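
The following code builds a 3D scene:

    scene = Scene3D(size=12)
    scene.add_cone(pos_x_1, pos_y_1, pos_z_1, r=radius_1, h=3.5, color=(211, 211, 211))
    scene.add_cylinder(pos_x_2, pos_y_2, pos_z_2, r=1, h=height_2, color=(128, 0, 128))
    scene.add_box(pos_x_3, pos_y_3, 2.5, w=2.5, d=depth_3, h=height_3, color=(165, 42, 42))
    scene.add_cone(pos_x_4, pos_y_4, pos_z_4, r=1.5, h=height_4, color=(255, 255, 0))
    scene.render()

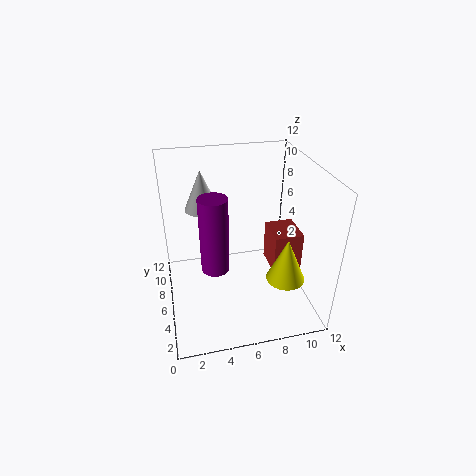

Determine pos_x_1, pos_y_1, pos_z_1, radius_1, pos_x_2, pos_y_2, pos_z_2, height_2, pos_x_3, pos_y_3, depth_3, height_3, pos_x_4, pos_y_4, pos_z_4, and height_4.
pos_x_1 = 3.5, pos_y_1 = 9, pos_z_1 = 7.5, radius_1 = 1.5, pos_x_2 = 3.5, pos_y_2 = 2.5, pos_z_2 = 6, height_2 = 5.5, pos_x_3 = 9, pos_y_3 = 5, depth_3 = 3, height_3 = 3.5, pos_x_4 = 9, pos_y_4 = 2.5, pos_z_4 = 4, height_4 = 3.5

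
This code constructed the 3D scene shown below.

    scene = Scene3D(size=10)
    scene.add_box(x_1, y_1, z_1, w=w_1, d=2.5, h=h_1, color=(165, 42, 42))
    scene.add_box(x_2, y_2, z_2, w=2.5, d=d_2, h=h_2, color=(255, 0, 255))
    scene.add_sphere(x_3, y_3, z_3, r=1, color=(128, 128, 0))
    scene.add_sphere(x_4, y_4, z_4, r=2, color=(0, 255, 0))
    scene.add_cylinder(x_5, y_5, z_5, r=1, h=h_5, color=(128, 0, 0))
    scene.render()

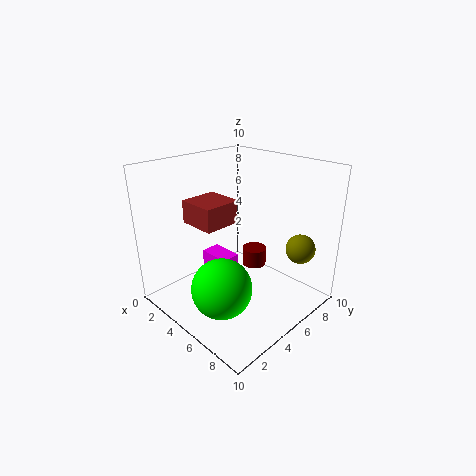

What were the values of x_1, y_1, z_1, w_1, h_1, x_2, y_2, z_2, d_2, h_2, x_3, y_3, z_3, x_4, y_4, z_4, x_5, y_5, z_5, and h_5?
x_1 = 3
y_1 = 2
z_1 = 6.5
w_1 = 2.5
h_1 = 1.5
x_2 = 1
y_2 = 5
z_2 = 1
d_2 = 1.5
h_2 = 1.5
x_3 = 8.5
y_3 = 7.5
z_3 = 4.5
x_4 = 6
y_4 = 2.5
z_4 = 2.5
x_5 = 3
y_5 = 9
z_5 = 0.5
h_5 = 1.5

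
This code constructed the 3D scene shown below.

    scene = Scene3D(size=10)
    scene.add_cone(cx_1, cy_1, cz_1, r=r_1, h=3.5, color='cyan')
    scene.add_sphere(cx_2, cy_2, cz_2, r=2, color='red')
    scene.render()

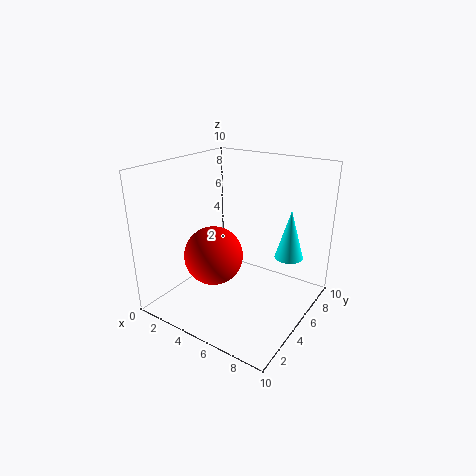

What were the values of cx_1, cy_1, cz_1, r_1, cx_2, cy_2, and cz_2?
cx_1 = 8; cy_1 = 7; cz_1 = 3.5; r_1 = 1; cx_2 = 4; cy_2 = 3.5; cz_2 = 4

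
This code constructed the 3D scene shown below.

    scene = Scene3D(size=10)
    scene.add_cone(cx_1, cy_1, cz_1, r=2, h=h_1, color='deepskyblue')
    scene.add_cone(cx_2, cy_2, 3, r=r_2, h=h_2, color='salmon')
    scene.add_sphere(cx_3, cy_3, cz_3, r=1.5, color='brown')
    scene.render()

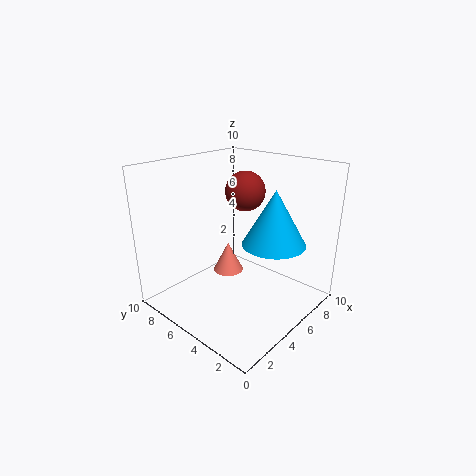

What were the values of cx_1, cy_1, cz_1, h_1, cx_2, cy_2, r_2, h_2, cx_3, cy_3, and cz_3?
cx_1 = 5, cy_1 = 2, cz_1 = 5.5, h_1 = 3.5, cx_2 = 4, cy_2 = 5, r_2 = 1, h_2 = 2, cx_3 = 7.5, cy_3 = 6.5, cz_3 = 7.5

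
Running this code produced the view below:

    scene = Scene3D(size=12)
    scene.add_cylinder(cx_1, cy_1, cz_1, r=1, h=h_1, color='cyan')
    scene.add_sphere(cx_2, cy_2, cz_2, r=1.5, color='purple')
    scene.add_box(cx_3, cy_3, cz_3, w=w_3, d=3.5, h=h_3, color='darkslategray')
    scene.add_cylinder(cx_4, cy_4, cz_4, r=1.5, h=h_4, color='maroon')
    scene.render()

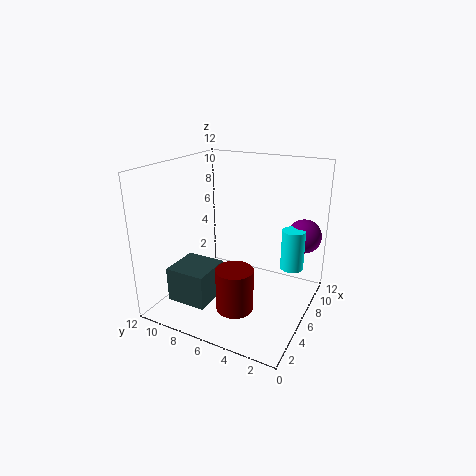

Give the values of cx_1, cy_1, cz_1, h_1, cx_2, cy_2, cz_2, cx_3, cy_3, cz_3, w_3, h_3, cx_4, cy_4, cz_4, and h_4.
cx_1 = 8.5
cy_1 = 2
cz_1 = 3
h_1 = 3.5
cx_2 = 10
cy_2 = 1.5
cz_2 = 5.5
cx_3 = 2.5
cy_3 = 7.5
cz_3 = 0.5
w_3 = 3.5
h_3 = 3
cx_4 = 3.5
cy_4 = 5
cz_4 = 1
h_4 = 3.5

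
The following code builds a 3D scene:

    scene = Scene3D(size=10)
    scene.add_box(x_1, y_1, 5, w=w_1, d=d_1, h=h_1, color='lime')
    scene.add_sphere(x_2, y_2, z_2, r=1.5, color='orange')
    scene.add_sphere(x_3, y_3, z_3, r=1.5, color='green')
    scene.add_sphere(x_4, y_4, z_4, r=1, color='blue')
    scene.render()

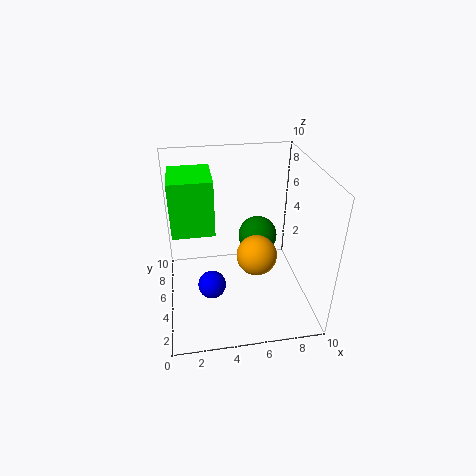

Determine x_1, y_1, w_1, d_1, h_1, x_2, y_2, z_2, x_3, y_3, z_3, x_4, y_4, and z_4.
x_1 = 0.5, y_1 = 5.5, w_1 = 3, d_1 = 3.5, h_1 = 4, x_2 = 6.5, y_2 = 5.5, z_2 = 3, x_3 = 7, y_3 = 7.5, z_3 = 3.5, x_4 = 3, y_4 = 4.5, z_4 = 1.5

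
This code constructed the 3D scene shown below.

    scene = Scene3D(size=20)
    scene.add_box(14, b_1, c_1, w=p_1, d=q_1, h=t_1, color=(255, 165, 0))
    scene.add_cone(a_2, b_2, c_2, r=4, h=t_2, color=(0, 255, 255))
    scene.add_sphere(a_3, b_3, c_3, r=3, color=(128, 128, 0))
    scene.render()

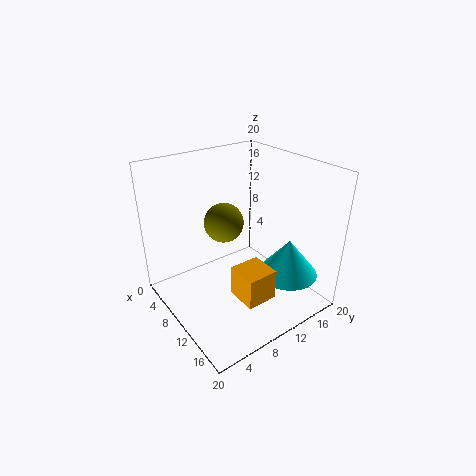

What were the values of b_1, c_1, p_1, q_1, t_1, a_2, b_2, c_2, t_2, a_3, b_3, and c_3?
b_1 = 6
c_1 = 5
p_1 = 4
q_1 = 4
t_1 = 4
a_2 = 16
b_2 = 14
c_2 = 6
t_2 = 5
a_3 = 5
b_3 = 11
c_3 = 10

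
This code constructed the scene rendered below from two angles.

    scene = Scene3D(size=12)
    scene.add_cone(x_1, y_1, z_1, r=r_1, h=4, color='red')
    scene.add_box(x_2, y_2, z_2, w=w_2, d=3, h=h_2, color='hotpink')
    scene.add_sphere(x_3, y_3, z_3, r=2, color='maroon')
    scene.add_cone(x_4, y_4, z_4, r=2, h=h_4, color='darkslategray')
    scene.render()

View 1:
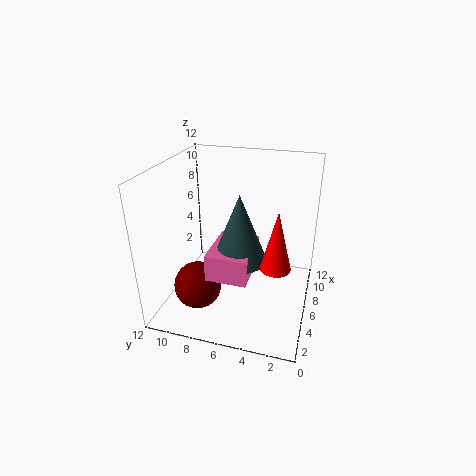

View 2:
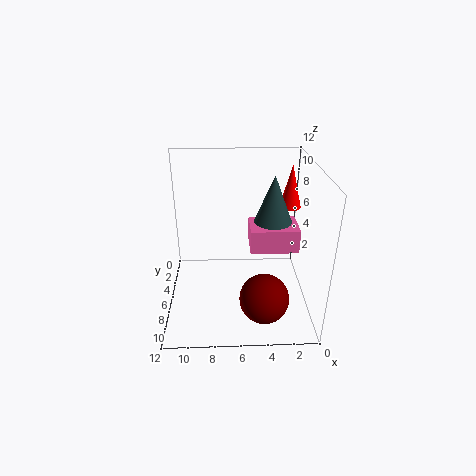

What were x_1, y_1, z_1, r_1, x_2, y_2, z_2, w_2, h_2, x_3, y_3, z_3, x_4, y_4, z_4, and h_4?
x_1 = 1, y_1 = 2, z_1 = 7, r_1 = 1, x_2 = 1, y_2 = 4, z_2 = 5, w_2 = 4, h_2 = 2, x_3 = 4, y_3 = 9, z_3 = 2, x_4 = 3, y_4 = 5, z_4 = 6, h_4 = 5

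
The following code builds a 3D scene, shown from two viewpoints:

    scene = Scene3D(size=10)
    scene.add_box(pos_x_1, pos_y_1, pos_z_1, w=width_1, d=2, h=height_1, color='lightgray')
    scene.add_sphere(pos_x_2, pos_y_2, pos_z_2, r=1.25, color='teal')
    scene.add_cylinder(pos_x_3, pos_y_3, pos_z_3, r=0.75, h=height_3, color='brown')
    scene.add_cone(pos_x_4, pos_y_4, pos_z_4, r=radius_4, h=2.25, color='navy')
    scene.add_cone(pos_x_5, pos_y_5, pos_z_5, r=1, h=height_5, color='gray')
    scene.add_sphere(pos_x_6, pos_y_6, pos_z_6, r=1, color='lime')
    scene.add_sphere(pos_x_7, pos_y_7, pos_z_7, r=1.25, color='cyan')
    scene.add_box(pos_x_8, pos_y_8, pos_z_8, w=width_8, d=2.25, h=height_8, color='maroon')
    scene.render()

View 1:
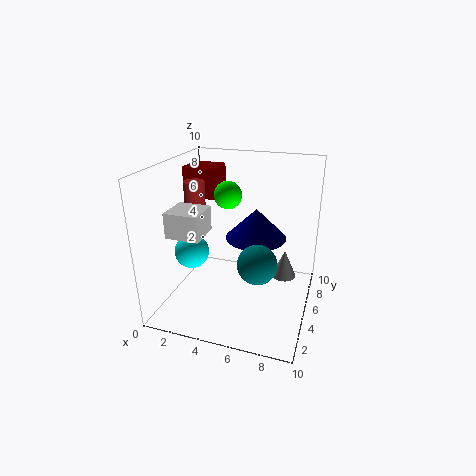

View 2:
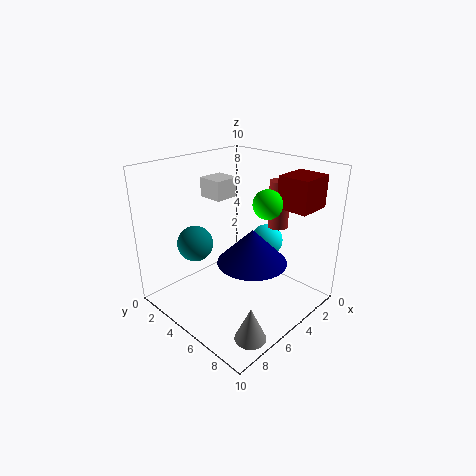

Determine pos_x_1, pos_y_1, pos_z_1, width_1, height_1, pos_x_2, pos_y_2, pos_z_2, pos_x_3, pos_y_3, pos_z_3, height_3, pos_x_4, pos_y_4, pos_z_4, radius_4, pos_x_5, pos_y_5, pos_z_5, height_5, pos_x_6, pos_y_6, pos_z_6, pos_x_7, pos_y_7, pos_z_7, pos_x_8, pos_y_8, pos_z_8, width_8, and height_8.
pos_x_1 = 2.25; pos_y_1 = 0.25; pos_z_1 = 6.75; width_1 = 2; height_1 = 1.5; pos_x_2 = 7; pos_y_2 = 2.75; pos_z_2 = 4.5; pos_x_3 = 1.5; pos_y_3 = 5.75; pos_z_3 = 5; height_3 = 3.5; pos_x_4 = 5.75; pos_y_4 = 7; pos_z_4 = 4.25; radius_4 = 2.25; pos_x_5 = 7.75; pos_y_5 = 8.75; pos_z_5 = 0.25; height_5 = 2.25; pos_x_6 = 3.75; pos_y_6 = 6.5; pos_z_6 = 7.5; pos_x_7 = 1.5; pos_y_7 = 4.75; pos_z_7 = 3.5; pos_x_8 = 0.25; pos_y_8 = 6.5; pos_z_8 = 7; width_8 = 2.5; height_8 = 2.25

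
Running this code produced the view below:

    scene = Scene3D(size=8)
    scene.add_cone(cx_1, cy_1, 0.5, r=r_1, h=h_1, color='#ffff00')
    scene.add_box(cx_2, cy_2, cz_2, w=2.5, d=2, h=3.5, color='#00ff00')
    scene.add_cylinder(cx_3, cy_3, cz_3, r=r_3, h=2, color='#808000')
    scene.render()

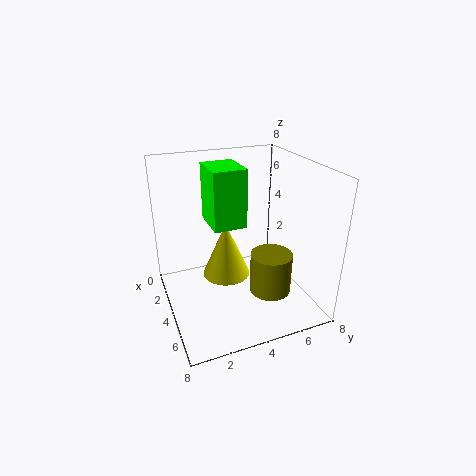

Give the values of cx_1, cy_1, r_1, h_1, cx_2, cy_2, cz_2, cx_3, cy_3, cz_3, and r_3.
cx_1 = 2; cy_1 = 4; r_1 = 1.5; h_1 = 3.5; cx_2 = 0.5; cy_2 = 3; cz_2 = 4; cx_3 = 7; cy_3 = 4.5; cz_3 = 2.5; r_3 = 1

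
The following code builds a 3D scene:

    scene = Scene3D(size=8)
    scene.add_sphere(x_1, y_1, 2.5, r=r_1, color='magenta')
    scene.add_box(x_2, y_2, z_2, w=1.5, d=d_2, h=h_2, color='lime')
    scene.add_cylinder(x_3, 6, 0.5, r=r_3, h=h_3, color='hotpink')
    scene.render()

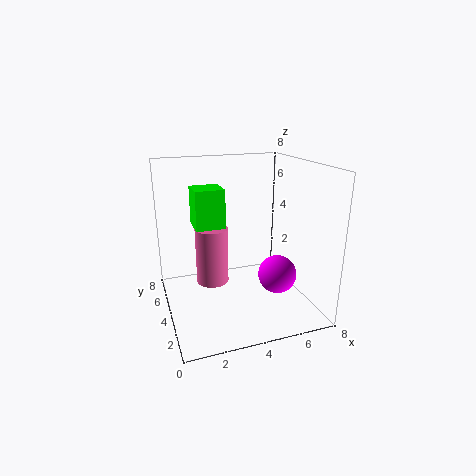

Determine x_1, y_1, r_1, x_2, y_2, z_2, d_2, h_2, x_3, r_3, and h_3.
x_1 = 5.5, y_1 = 2, r_1 = 1, x_2 = 1.5, y_2 = 3, z_2 = 5, d_2 = 1.5, h_2 = 2, x_3 = 3, r_3 = 1, h_3 = 3.5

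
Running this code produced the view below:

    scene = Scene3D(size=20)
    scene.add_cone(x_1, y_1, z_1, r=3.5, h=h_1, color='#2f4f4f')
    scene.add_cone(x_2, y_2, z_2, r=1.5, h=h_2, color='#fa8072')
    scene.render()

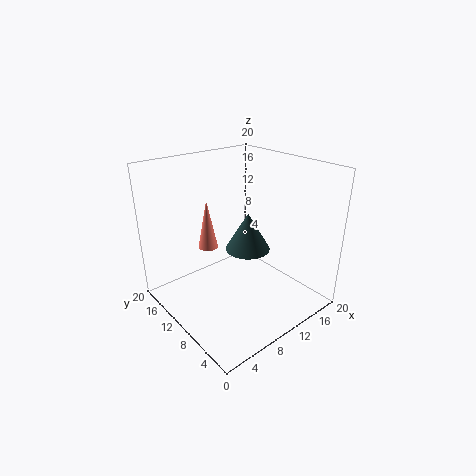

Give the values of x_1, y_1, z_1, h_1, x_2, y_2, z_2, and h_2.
x_1 = 14.5, y_1 = 13, z_1 = 5.5, h_1 = 6, x_2 = 9, y_2 = 16, z_2 = 6.5, h_2 = 7.5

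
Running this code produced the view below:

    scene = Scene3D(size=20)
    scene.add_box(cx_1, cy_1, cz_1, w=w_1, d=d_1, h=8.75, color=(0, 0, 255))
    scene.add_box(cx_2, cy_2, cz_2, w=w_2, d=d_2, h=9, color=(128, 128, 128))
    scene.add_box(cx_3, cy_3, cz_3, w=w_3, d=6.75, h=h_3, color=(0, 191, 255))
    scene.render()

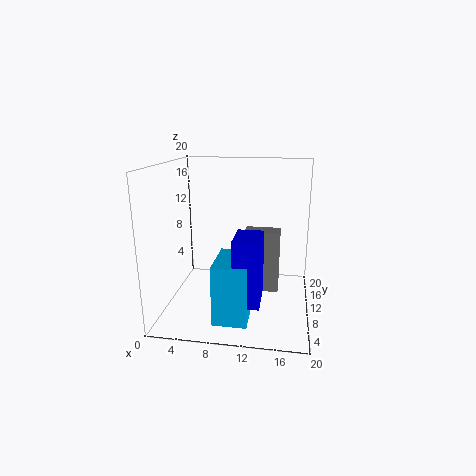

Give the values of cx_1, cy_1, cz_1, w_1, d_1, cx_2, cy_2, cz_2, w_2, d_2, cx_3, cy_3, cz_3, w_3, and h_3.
cx_1 = 10.25, cy_1 = 3.25, cz_1 = 3, w_1 = 3.5, d_1 = 5.25, cx_2 = 10.75, cy_2 = 10.5, cz_2 = 1.75, w_2 = 5, d_2 = 2.75, cx_3 = 7.75, cy_3 = 2.75, cz_3 = 0.5, w_3 = 4.5, h_3 = 8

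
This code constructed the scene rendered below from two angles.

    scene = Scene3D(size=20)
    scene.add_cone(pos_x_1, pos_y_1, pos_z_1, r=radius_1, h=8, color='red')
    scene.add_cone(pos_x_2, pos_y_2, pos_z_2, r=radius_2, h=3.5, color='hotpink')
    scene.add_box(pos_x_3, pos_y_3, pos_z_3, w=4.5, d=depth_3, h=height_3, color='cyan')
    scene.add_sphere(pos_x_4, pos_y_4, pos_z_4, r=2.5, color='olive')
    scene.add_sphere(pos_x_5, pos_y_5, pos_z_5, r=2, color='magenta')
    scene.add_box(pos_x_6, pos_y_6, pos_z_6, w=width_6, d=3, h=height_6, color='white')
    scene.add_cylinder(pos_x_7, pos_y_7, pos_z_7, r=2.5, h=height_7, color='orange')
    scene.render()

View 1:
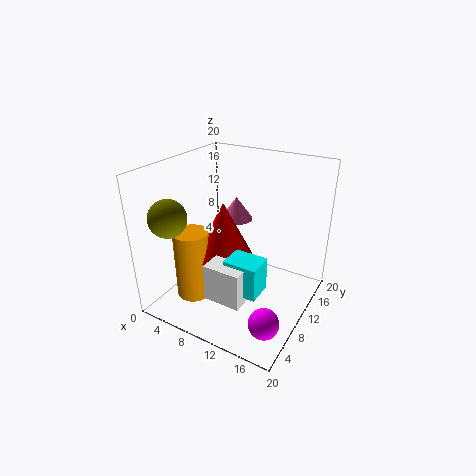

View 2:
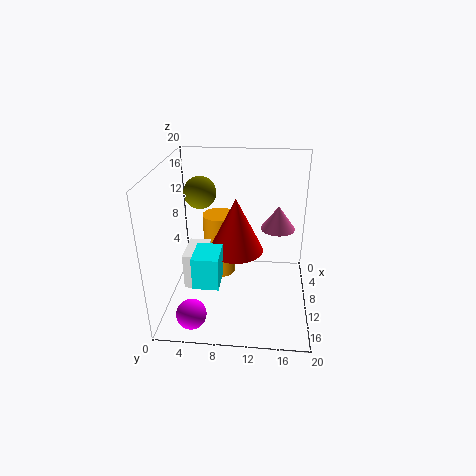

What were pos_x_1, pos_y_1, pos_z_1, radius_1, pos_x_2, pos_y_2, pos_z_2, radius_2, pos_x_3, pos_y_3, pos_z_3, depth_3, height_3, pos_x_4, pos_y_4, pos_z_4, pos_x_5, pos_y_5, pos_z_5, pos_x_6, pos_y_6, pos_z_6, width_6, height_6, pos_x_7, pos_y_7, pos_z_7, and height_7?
pos_x_1 = 8, pos_y_1 = 9.5, pos_z_1 = 7, radius_1 = 4, pos_x_2 = 6.5, pos_y_2 = 15.5, pos_z_2 = 10, radius_2 = 2.5, pos_x_3 = 11, pos_y_3 = 4.5, pos_z_3 = 5, depth_3 = 3.5, height_3 = 4.5, pos_x_4 = 3.5, pos_y_4 = 3.5, pos_z_4 = 14, pos_x_5 = 17, pos_y_5 = 4.5, pos_z_5 = 2, pos_x_6 = 9, pos_y_6 = 3, pos_z_6 = 4, width_6 = 5, height_6 = 5, pos_x_7 = 4.5, pos_y_7 = 6.5, pos_z_7 = 1, height_7 = 10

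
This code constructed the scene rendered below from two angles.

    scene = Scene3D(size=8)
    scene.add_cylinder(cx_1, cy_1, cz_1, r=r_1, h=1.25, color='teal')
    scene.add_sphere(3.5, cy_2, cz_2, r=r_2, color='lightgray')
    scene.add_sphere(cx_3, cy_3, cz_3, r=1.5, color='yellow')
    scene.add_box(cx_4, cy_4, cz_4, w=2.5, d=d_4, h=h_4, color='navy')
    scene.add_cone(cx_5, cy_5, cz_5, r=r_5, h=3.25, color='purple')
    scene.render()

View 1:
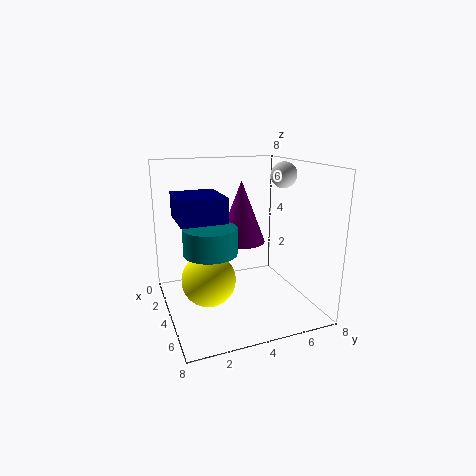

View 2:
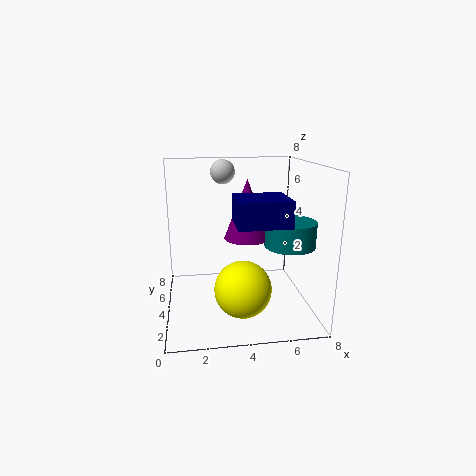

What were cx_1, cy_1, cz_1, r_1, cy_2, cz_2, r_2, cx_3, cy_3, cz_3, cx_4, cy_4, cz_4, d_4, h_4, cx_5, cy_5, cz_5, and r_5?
cx_1 = 6.25, cy_1 = 1.75, cz_1 = 4.25, r_1 = 1.25, cy_2 = 7, cz_2 = 7.25, r_2 = 0.75, cx_3 = 4, cy_3 = 2.25, cz_3 = 1.75, cx_4 = 3.5, cy_4 = 0.5, cz_4 = 5.5, d_4 = 2.25, h_4 = 1.25, cx_5 = 4.5, cy_5 = 4, cz_5 = 4, r_5 = 1.25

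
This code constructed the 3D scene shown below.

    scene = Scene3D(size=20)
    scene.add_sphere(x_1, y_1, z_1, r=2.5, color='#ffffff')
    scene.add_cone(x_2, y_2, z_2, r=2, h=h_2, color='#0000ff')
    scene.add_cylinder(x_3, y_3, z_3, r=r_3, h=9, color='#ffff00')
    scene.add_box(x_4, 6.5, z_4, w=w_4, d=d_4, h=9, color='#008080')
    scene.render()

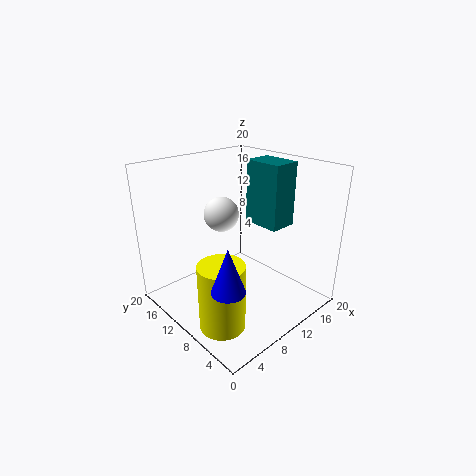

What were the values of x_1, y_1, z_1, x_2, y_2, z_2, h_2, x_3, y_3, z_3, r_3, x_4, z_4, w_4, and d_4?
x_1 = 10
y_1 = 13.5
z_1 = 12.5
x_2 = 2.5
y_2 = 3.5
z_2 = 8
h_2 = 5.5
x_3 = 4
y_3 = 6.5
z_3 = 0.5
r_3 = 3
x_4 = 13.5
z_4 = 11
w_4 = 4
d_4 = 5.5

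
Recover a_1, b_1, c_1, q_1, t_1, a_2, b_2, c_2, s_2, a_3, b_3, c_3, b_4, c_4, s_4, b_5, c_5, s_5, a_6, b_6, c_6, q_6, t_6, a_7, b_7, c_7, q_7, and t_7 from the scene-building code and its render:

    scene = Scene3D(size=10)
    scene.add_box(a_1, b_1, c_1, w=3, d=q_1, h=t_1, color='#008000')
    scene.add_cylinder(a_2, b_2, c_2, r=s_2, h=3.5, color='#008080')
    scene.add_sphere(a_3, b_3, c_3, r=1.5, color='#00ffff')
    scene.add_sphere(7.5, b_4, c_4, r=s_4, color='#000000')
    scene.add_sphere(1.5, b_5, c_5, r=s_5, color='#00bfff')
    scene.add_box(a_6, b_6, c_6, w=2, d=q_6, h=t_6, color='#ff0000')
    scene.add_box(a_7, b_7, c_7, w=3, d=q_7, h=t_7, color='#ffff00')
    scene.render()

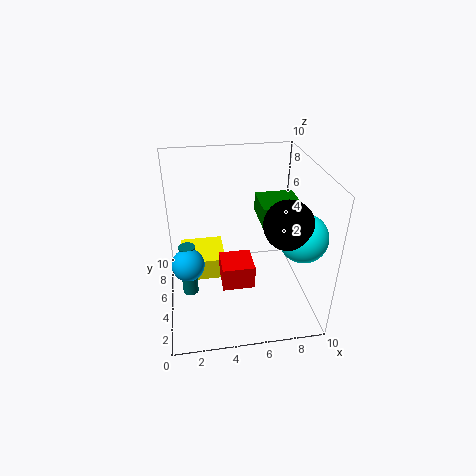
a_1 = 7, b_1 = 6, c_1 = 5, q_1 = 3, t_1 = 1.5, a_2 = 1.5, b_2 = 3, c_2 = 2.5, s_2 = 0.5, a_3 = 8.5, b_3 = 2, c_3 = 6.5, b_4 = 2, c_4 = 7.5, s_4 = 1.5, b_5 = 2.5, c_5 = 5, s_5 = 1, a_6 = 3.5, b_6 = 1.5, c_6 = 3.5, q_6 = 2, t_6 = 1.5, a_7 = 1, b_7 = 4, c_7 = 2.5, q_7 = 3, t_7 = 1.5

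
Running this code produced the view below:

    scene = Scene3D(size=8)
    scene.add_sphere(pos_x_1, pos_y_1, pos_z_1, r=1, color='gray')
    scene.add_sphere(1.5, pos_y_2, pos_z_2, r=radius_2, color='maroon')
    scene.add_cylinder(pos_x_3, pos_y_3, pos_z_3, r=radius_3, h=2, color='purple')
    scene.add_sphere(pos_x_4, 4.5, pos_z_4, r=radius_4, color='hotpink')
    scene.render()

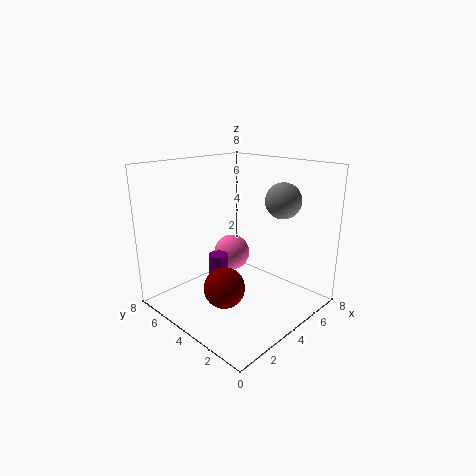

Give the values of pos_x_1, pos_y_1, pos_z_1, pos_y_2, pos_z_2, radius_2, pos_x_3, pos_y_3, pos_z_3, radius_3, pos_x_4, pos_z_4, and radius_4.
pos_x_1 = 6; pos_y_1 = 2.5; pos_z_1 = 6; pos_y_2 = 2.5; pos_z_2 = 2.5; radius_2 = 1; pos_x_3 = 2.5; pos_y_3 = 4; pos_z_3 = 1.5; radius_3 = 0.5; pos_x_4 = 4; pos_z_4 = 3; radius_4 = 1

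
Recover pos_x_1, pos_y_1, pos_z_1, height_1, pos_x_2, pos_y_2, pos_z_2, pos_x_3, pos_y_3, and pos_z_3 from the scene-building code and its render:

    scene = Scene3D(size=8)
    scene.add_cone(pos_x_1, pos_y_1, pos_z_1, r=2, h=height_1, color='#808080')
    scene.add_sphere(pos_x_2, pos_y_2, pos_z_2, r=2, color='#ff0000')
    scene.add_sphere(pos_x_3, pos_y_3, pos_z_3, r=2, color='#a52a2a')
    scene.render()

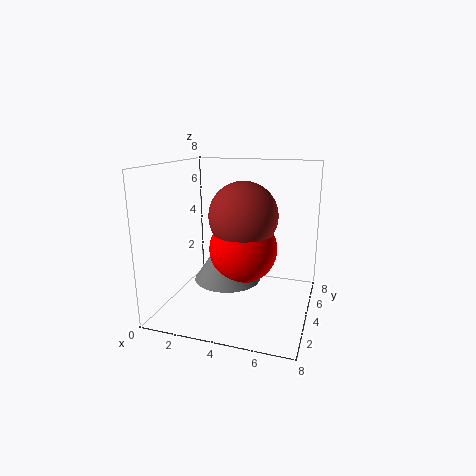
pos_x_1 = 3, pos_y_1 = 5, pos_z_1 = 1, height_1 = 3, pos_x_2 = 4, pos_y_2 = 5, pos_z_2 = 3, pos_x_3 = 4, pos_y_3 = 5, pos_z_3 = 5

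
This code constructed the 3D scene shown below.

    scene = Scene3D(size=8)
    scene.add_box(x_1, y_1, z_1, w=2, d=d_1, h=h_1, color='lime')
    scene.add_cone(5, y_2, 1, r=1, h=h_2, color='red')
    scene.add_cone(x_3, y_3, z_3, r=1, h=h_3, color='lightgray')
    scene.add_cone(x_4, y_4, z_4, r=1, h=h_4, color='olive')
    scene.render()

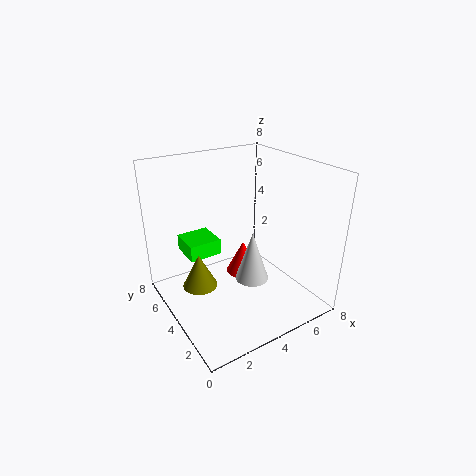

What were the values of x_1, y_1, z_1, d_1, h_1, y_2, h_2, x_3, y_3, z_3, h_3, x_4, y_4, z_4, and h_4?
x_1 = 2, y_1 = 6, z_1 = 2, d_1 = 2, h_1 = 1, y_2 = 5, h_2 = 2, x_3 = 5, y_3 = 4, z_3 = 1, h_3 = 3, x_4 = 2, y_4 = 5, z_4 = 1, h_4 = 2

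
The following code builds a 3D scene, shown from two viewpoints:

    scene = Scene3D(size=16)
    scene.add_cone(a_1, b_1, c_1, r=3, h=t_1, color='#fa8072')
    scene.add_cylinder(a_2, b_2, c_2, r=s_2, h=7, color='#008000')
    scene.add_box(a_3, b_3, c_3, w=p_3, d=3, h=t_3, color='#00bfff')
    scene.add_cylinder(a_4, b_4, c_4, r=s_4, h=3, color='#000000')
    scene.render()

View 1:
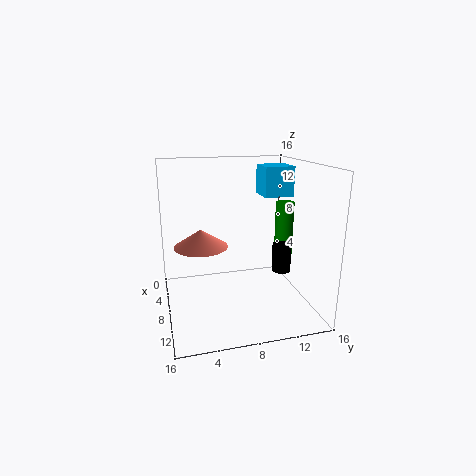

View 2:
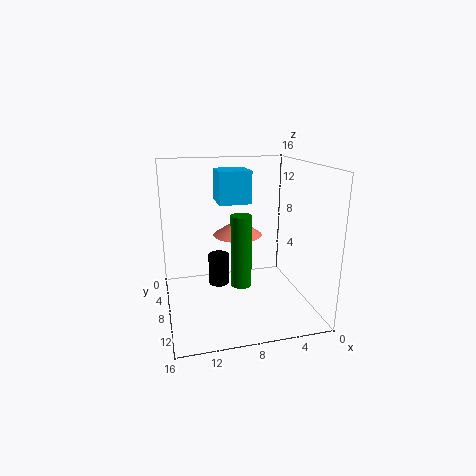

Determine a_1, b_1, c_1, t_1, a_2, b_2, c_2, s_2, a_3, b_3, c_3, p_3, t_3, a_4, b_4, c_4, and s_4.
a_1 = 7, b_1 = 4, c_1 = 7, t_1 = 2, a_2 = 9, b_2 = 13, c_2 = 5, s_2 = 1, a_3 = 8, b_3 = 10, c_3 = 13, p_3 = 3, t_3 = 3, a_4 = 11, b_4 = 12, c_4 = 5, s_4 = 1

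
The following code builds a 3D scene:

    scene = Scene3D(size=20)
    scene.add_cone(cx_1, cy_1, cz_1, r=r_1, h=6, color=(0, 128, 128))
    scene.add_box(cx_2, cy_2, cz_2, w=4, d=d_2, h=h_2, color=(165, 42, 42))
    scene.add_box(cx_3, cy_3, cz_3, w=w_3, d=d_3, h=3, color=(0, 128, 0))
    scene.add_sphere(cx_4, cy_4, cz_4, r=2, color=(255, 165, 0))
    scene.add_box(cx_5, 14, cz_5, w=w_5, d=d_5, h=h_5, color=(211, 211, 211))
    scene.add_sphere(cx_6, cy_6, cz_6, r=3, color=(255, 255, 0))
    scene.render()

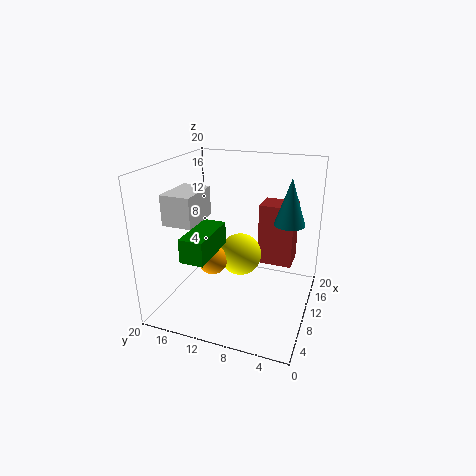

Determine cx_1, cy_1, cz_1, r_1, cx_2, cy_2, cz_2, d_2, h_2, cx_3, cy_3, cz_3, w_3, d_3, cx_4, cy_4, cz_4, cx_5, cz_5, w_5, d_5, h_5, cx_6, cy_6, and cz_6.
cx_1 = 10; cy_1 = 3; cz_1 = 13; r_1 = 2; cx_2 = 13; cy_2 = 3; cz_2 = 5; d_2 = 5; h_2 = 9; cx_3 = 1; cy_3 = 11; cz_3 = 10; w_3 = 7; d_3 = 3; cx_4 = 8; cy_4 = 13; cz_4 = 7; cx_5 = 4; cz_5 = 13; w_5 = 6; d_5 = 4; h_5 = 4; cx_6 = 11; cy_6 = 10; cz_6 = 7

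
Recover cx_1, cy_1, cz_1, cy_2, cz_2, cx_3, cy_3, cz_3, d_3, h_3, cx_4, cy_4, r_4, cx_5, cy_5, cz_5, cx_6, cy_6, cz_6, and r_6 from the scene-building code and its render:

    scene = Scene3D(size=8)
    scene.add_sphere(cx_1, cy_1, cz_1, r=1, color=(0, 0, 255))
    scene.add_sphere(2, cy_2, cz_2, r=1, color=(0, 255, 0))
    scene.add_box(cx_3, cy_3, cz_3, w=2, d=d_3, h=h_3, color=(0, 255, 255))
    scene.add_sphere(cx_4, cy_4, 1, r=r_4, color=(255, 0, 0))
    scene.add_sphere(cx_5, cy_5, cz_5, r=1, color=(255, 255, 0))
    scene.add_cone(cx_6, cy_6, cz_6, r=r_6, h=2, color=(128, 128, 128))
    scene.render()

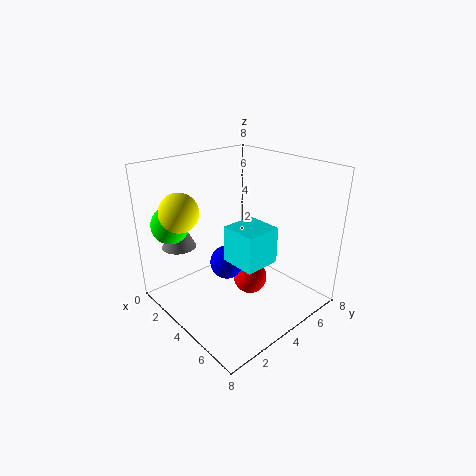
cx_1 = 3; cy_1 = 4; cz_1 = 2; cy_2 = 1; cz_2 = 5; cx_3 = 4; cy_3 = 3; cz_3 = 3; d_3 = 2; h_3 = 2; cx_4 = 4; cy_4 = 5; r_4 = 1; cx_5 = 3; cy_5 = 1; cz_5 = 6; cx_6 = 1; cy_6 = 2; cz_6 = 3; r_6 = 1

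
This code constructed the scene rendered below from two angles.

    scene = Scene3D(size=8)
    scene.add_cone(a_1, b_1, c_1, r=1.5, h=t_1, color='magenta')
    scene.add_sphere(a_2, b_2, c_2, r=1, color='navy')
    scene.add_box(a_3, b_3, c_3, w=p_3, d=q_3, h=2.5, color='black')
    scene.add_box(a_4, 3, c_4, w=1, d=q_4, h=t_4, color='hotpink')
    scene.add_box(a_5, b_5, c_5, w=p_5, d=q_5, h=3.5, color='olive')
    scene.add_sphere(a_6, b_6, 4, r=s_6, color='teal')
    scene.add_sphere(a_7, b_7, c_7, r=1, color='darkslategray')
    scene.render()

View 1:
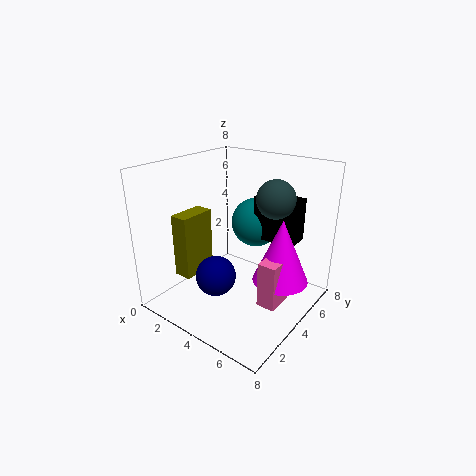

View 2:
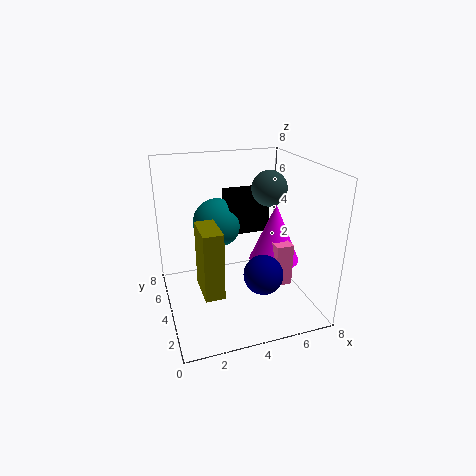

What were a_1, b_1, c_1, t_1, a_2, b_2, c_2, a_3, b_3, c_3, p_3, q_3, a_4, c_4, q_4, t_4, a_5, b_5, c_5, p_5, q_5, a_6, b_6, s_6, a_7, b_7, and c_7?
a_1 = 6.5, b_1 = 4.5, c_1 = 2, t_1 = 3.5, a_2 = 4.5, b_2 = 1.5, c_2 = 3, a_3 = 4, b_3 = 5.5, c_3 = 3.5, p_3 = 2.5, q_3 = 1.5, a_4 = 6, c_4 = 1, q_4 = 1.5, t_4 = 2.5, a_5 = 1.5, b_5 = 1.5, c_5 = 2, p_5 = 1, q_5 = 2, a_6 = 3.5, b_6 = 6.5, s_6 = 1.5, a_7 = 6, b_7 = 4.5, c_7 = 6.5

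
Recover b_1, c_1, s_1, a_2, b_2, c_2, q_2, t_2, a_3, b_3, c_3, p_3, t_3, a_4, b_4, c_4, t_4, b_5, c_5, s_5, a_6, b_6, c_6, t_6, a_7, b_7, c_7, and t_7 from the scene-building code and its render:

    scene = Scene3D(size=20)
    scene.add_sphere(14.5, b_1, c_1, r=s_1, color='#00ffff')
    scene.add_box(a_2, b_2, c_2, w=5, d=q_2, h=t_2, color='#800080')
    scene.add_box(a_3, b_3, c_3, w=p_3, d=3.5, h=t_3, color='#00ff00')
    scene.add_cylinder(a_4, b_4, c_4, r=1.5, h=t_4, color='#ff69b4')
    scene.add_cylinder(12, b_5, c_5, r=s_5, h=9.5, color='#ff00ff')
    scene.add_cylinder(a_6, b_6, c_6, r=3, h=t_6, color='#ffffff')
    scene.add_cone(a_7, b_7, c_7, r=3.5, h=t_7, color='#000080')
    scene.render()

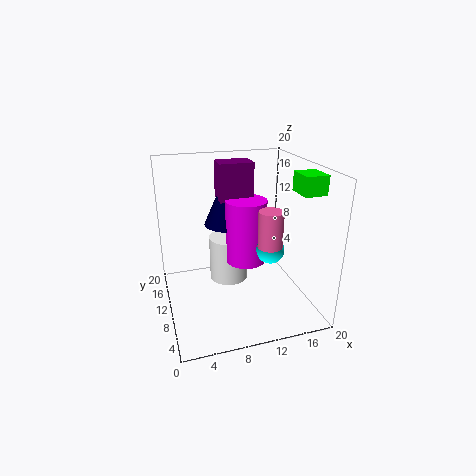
b_1 = 9, c_1 = 8, s_1 = 2, a_2 = 8.5, b_2 = 13.5, c_2 = 14, q_2 = 3.5, t_2 = 5.5, a_3 = 16.5, b_3 = 4, c_3 = 17, p_3 = 3, t_3 = 2.5, a_4 = 12, b_4 = 3.5, c_4 = 11.5, t_4 = 4.5, b_5 = 12.5, c_5 = 5, s_5 = 3, a_6 = 10, b_6 = 15, c_6 = 1, t_6 = 7, a_7 = 10, b_7 = 15.5, c_7 = 10, t_7 = 8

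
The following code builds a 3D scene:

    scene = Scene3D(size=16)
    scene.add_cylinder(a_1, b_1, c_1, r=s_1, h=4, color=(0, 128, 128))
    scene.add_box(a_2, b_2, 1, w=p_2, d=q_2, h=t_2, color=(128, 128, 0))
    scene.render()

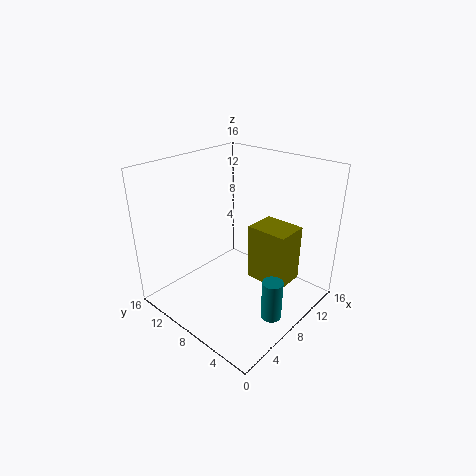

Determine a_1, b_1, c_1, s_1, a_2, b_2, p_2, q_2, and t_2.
a_1 = 5
b_1 = 1
c_1 = 3
s_1 = 1
a_2 = 11
b_2 = 4
p_2 = 4
q_2 = 5
t_2 = 7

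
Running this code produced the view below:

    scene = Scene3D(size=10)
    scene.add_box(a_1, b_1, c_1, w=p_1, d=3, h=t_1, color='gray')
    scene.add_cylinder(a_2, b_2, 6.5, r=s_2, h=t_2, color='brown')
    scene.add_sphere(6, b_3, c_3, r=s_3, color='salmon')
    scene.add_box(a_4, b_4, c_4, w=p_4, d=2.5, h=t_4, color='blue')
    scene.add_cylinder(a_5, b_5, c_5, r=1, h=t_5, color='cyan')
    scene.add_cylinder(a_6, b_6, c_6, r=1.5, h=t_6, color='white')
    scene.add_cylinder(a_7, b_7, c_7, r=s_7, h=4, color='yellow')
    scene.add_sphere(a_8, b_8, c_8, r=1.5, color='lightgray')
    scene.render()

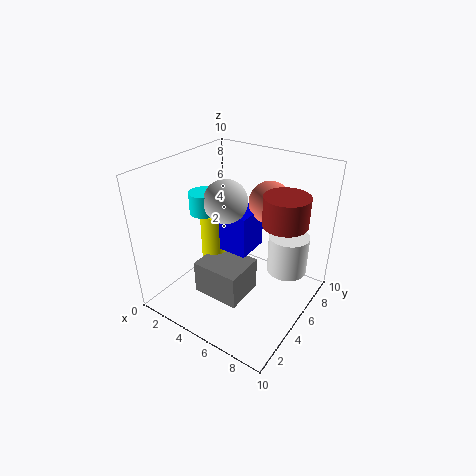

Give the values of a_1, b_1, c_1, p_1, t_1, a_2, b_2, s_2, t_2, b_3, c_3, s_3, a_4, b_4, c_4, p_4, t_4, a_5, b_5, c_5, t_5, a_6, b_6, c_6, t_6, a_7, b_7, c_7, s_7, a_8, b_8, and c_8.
a_1 = 2.5, b_1 = 3, c_1 = 0.5, p_1 = 3.5, t_1 = 2.5, a_2 = 8, b_2 = 6, s_2 = 1.5, t_2 = 2, b_3 = 7.5, c_3 = 7, s_3 = 1.5, a_4 = 2, b_4 = 5, c_4 = 3.5, p_4 = 3.5, t_4 = 3, a_5 = 2.5, b_5 = 4.5, c_5 = 6.5, t_5 = 1.5, a_6 = 7.5, b_6 = 8, c_6 = 1.5, t_6 = 3, a_7 = 2.5, b_7 = 5.5, c_7 = 2, s_7 = 1, a_8 = 4, b_8 = 5, c_8 = 7.5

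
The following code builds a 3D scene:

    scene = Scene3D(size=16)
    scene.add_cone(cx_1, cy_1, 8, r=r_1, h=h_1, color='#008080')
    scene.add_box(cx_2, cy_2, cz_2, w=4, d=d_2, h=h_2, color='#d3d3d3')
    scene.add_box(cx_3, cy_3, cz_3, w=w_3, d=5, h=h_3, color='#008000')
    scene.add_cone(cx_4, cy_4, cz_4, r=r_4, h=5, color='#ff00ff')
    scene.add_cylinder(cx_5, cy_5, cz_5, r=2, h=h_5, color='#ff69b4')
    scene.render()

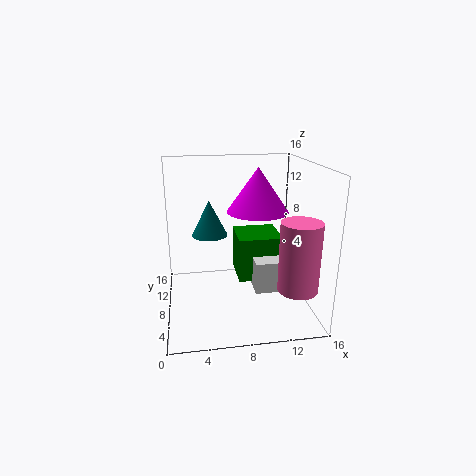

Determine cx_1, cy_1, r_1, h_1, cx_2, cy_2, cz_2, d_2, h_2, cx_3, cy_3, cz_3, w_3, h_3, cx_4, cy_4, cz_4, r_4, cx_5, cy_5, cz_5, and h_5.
cx_1 = 5
cy_1 = 9.5
r_1 = 2
h_1 = 4
cx_2 = 9.5
cy_2 = 5
cz_2 = 2.5
d_2 = 2.5
h_2 = 3.5
cx_3 = 8
cy_3 = 7
cz_3 = 3
w_3 = 5
h_3 = 5
cx_4 = 10.5
cy_4 = 9.5
cz_4 = 10.5
r_4 = 3.5
cx_5 = 13
cy_5 = 2
cz_5 = 4.5
h_5 = 7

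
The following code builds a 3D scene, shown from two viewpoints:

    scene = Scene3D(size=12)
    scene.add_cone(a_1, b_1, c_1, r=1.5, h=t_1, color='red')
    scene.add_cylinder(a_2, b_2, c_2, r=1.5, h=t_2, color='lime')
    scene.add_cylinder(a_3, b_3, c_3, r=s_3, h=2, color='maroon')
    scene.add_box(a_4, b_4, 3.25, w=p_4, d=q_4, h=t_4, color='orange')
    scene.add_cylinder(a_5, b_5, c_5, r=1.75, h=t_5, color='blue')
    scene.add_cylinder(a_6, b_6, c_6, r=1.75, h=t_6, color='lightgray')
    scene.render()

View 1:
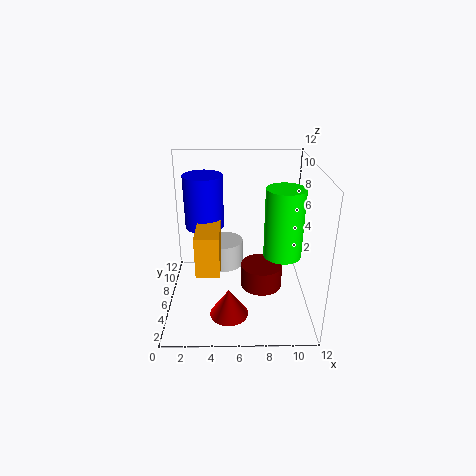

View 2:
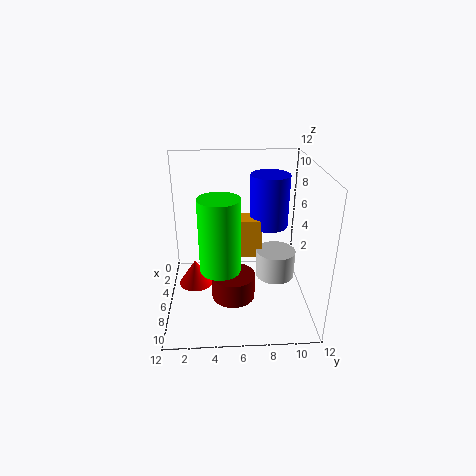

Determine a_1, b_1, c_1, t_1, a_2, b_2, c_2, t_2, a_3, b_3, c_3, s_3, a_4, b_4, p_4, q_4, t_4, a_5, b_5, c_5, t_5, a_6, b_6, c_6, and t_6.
a_1 = 5.25, b_1 = 2.25, c_1 = 1.25, t_1 = 2.25, a_2 = 9.5, b_2 = 4.5, c_2 = 5.25, t_2 = 5.5, a_3 = 8, b_3 = 5.5, c_3 = 1.75, s_3 = 1.75, a_4 = 2.5, b_4 = 4.25, p_4 = 2, q_4 = 4, t_4 = 3.5, a_5 = 3, b_5 = 9, c_5 = 5.75, t_5 = 4.75, a_6 = 4.75, b_6 = 9.5, c_6 = 1.5, t_6 = 2.5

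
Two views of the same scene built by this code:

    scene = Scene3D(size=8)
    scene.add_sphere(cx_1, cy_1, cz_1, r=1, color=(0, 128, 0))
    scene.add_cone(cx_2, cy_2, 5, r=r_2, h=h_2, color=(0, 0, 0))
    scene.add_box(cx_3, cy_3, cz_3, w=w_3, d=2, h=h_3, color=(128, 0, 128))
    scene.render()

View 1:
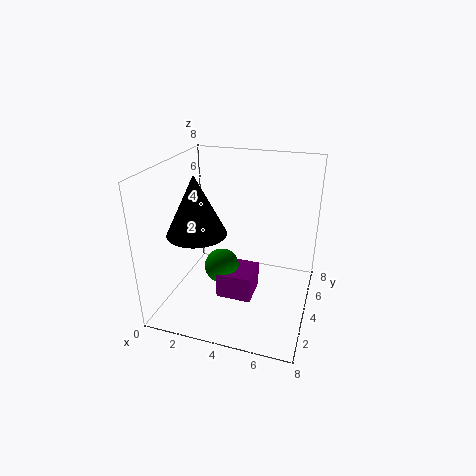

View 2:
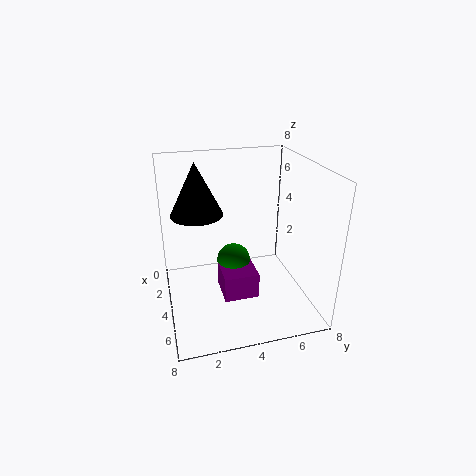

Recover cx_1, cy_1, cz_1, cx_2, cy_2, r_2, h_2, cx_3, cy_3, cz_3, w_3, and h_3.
cx_1 = 3, cy_1 = 4, cz_1 = 2, cx_2 = 2.5, cy_2 = 2, r_2 = 1.5, h_2 = 3, cx_3 = 3, cy_3 = 3, cz_3 = 0.5, w_3 = 2, h_3 = 1.5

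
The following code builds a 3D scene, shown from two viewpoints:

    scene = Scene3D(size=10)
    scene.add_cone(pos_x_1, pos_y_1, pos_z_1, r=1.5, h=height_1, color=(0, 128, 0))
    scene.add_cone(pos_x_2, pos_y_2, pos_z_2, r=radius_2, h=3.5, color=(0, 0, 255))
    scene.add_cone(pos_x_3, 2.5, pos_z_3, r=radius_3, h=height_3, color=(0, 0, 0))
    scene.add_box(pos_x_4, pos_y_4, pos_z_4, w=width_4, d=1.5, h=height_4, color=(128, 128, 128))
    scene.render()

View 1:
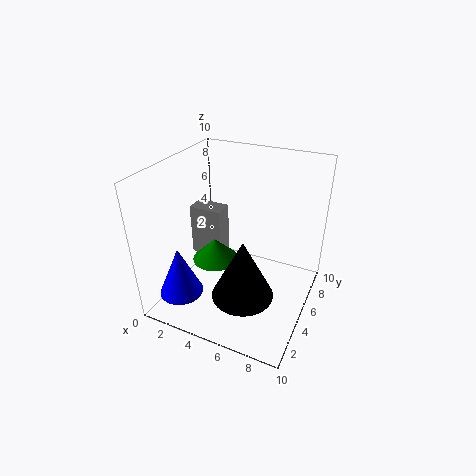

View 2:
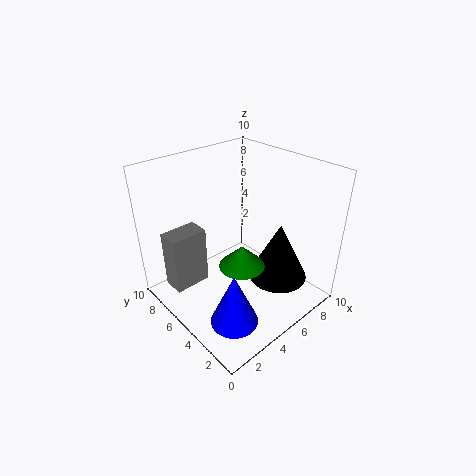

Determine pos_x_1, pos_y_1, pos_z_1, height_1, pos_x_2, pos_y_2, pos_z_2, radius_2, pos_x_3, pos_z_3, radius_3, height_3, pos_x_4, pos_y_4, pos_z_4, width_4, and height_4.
pos_x_1 = 4; pos_y_1 = 3.5; pos_z_1 = 4; height_1 = 1.5; pos_x_2 = 2; pos_y_2 = 2; pos_z_2 = 1.5; radius_2 = 1.5; pos_x_3 = 6.5; pos_z_3 = 2.5; radius_3 = 2; height_3 = 4; pos_x_4 = 0.5; pos_y_4 = 6; pos_z_4 = 2; width_4 = 2.5; height_4 = 4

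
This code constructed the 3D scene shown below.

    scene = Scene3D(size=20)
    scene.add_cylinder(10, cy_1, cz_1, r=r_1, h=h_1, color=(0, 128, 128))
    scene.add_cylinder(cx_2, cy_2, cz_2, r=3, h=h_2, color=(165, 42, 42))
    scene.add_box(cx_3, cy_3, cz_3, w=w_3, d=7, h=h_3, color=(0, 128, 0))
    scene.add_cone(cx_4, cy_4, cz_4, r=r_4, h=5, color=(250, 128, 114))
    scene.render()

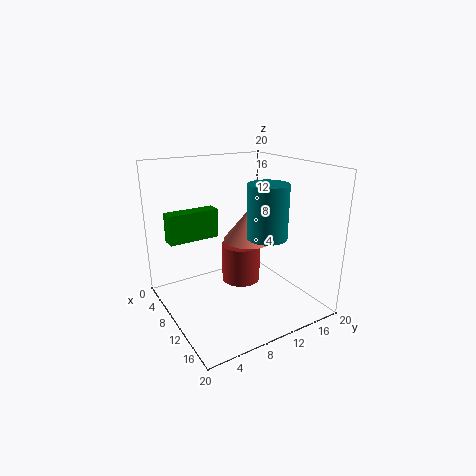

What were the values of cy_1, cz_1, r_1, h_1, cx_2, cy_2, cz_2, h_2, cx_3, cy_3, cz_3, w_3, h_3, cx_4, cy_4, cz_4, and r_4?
cy_1 = 15, cz_1 = 9, r_1 = 3, h_1 = 8, cx_2 = 6, cy_2 = 13, cz_2 = 1, h_2 = 6, cx_3 = 6, cy_3 = 1, cz_3 = 10, w_3 = 2, h_3 = 4, cx_4 = 5, cy_4 = 15, cz_4 = 7, r_4 = 4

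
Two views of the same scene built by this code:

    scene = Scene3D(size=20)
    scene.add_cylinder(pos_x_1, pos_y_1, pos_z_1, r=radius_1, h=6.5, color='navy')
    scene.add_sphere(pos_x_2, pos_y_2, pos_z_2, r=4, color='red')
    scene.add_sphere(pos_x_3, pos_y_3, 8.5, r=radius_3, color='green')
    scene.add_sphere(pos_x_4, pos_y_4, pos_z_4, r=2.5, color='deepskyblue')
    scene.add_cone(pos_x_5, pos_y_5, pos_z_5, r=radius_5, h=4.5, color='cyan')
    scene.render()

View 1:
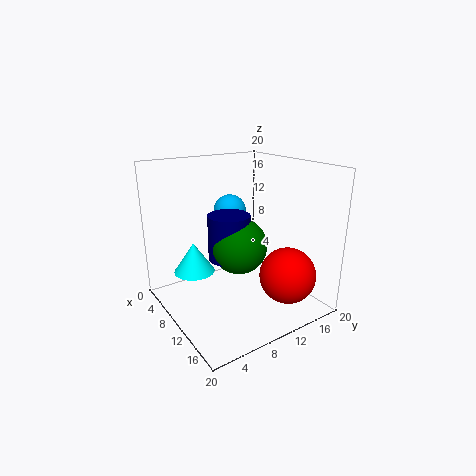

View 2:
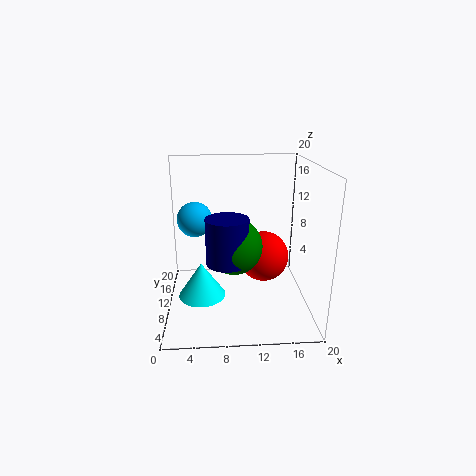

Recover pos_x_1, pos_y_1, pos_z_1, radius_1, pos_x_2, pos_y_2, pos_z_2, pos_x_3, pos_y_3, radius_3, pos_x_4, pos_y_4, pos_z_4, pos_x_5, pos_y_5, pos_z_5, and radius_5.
pos_x_1 = 8.5; pos_y_1 = 9.5; pos_z_1 = 6.5; radius_1 = 3; pos_x_2 = 14.5; pos_y_2 = 15.5; pos_z_2 = 4.5; pos_x_3 = 9.5; pos_y_3 = 10.5; radius_3 = 4; pos_x_4 = 4; pos_y_4 = 12.5; pos_z_4 = 12; pos_x_5 = 5; pos_y_5 = 5.5; pos_z_5 = 4; radius_5 = 3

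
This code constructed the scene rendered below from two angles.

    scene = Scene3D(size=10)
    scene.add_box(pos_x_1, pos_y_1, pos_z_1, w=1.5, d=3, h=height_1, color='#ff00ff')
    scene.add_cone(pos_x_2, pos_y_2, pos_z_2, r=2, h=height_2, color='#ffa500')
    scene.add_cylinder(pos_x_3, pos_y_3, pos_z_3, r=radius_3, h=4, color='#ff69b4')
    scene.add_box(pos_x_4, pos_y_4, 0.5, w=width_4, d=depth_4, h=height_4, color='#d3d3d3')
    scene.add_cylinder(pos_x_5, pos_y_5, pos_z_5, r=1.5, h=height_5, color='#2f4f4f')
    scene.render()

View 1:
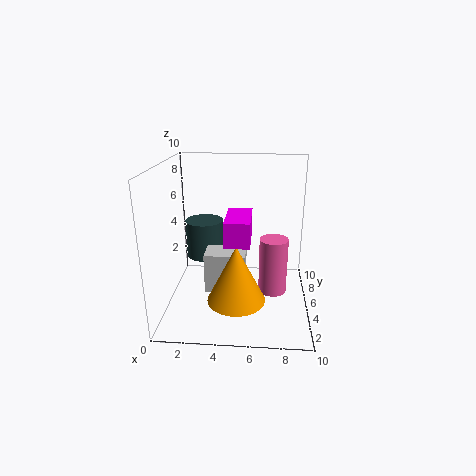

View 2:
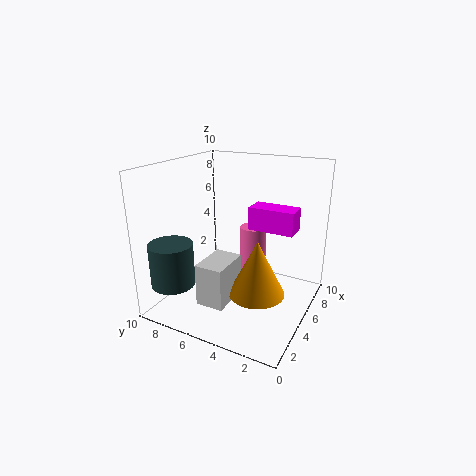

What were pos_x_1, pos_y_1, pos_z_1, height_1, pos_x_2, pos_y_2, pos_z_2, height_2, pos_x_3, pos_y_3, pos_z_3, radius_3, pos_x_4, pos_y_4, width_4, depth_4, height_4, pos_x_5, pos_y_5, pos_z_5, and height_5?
pos_x_1 = 4.5; pos_y_1 = 1; pos_z_1 = 6; height_1 = 1.5; pos_x_2 = 5; pos_y_2 = 3.5; pos_z_2 = 1; height_2 = 4; pos_x_3 = 7.5; pos_y_3 = 5; pos_z_3 = 1; radius_3 = 1; pos_x_4 = 2.5; pos_y_4 = 5; width_4 = 3; depth_4 = 2; height_4 = 3; pos_x_5 = 2; pos_y_5 = 8.5; pos_z_5 = 2; height_5 = 3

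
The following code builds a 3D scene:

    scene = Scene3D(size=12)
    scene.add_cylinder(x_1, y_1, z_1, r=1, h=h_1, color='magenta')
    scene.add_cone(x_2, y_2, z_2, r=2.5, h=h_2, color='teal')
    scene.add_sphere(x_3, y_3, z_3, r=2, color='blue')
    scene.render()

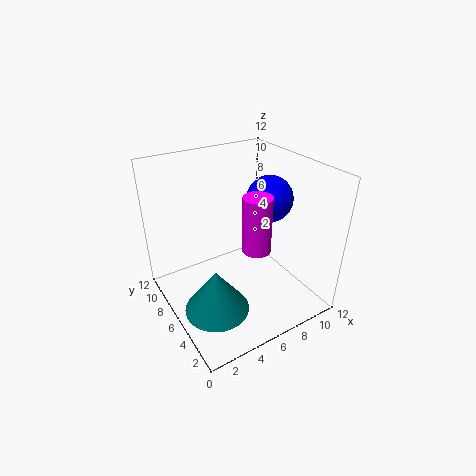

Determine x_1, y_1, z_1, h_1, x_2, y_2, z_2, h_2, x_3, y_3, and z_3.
x_1 = 5; y_1 = 2; z_1 = 7.5; h_1 = 4; x_2 = 2.5; y_2 = 3.5; z_2 = 2; h_2 = 3.5; x_3 = 9.5; y_3 = 6.5; z_3 = 8.5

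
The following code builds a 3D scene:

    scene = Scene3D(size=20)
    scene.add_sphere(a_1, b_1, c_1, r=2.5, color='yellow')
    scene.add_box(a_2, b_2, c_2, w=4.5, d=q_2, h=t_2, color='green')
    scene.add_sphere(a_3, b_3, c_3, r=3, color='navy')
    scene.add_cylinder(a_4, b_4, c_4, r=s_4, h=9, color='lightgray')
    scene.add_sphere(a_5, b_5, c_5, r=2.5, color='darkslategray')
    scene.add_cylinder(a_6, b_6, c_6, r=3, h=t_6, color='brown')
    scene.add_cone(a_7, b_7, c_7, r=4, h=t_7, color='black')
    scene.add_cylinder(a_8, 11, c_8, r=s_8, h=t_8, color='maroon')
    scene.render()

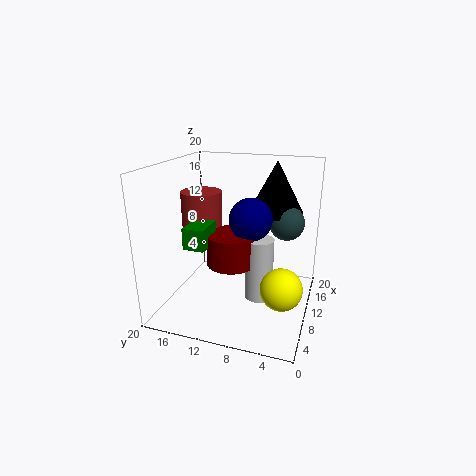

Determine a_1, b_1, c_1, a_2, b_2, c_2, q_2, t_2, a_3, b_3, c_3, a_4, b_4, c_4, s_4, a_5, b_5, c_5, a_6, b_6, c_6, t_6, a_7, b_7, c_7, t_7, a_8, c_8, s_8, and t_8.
a_1 = 3.5
b_1 = 2.5
c_1 = 7
a_2 = 6
b_2 = 13.5
c_2 = 9
q_2 = 3
t_2 = 3
a_3 = 11
b_3 = 8.5
c_3 = 12.5
a_4 = 10.5
b_4 = 7
c_4 = 1
s_4 = 2
a_5 = 14
b_5 = 4
c_5 = 11.5
a_6 = 12.5
b_6 = 16.5
c_6 = 9
t_6 = 6.5
a_7 = 15.5
b_7 = 6
c_7 = 12.5
t_7 = 7.5
a_8 = 10
c_8 = 6
s_8 = 3.5
t_8 = 4.5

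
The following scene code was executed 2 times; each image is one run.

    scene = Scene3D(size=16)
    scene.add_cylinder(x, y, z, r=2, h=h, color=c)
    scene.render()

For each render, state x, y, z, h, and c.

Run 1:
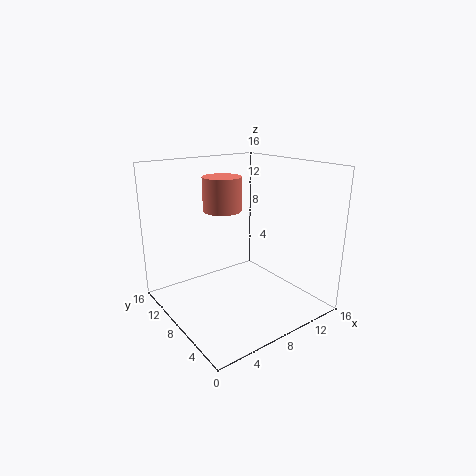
x = 6
y = 8
z = 11.5
h = 3.5
c = 'salmon'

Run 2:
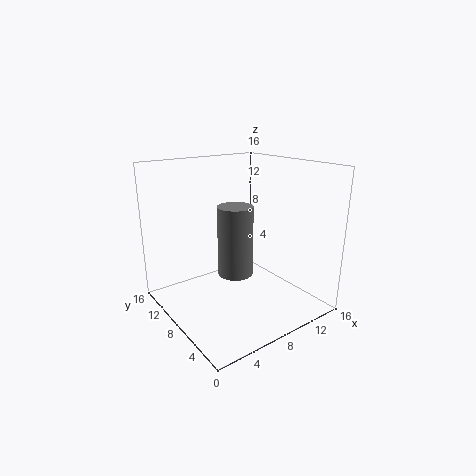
x = 8
y = 8.5
z = 3.5
h = 8
c = 'gray'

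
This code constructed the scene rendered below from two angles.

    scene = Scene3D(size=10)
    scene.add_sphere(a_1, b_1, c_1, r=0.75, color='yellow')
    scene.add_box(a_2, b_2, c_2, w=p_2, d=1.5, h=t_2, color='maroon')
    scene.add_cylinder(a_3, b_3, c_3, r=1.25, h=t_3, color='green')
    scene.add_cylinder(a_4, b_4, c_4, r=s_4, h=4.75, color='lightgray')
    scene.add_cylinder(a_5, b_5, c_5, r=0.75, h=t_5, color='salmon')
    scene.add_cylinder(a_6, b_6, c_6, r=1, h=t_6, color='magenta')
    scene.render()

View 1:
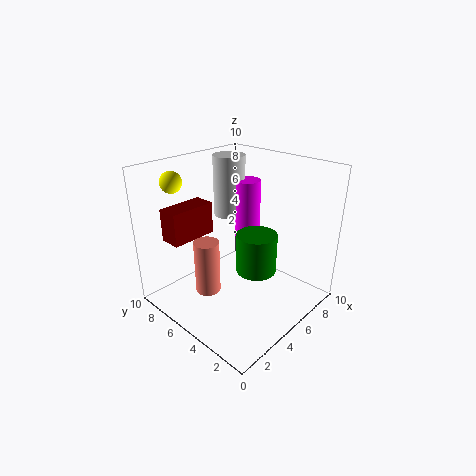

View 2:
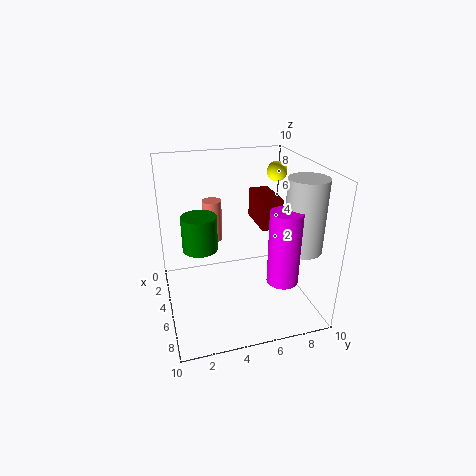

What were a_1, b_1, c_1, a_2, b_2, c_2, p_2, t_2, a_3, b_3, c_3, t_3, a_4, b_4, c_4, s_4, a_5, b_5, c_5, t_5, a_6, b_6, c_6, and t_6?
a_1 = 2.5
b_1 = 8.75
c_1 = 8.75
a_2 = 1.25
b_2 = 7
c_2 = 5
p_2 = 3.25
t_2 = 2.25
a_3 = 4
b_3 = 2.5
c_3 = 4
t_3 = 2.5
a_4 = 7.75
b_4 = 8.5
c_4 = 5
s_4 = 1.25
a_5 = 1.25
b_5 = 4
c_5 = 3.25
t_5 = 3.25
a_6 = 8.25
b_6 = 7
c_6 = 3.25
t_6 = 4.75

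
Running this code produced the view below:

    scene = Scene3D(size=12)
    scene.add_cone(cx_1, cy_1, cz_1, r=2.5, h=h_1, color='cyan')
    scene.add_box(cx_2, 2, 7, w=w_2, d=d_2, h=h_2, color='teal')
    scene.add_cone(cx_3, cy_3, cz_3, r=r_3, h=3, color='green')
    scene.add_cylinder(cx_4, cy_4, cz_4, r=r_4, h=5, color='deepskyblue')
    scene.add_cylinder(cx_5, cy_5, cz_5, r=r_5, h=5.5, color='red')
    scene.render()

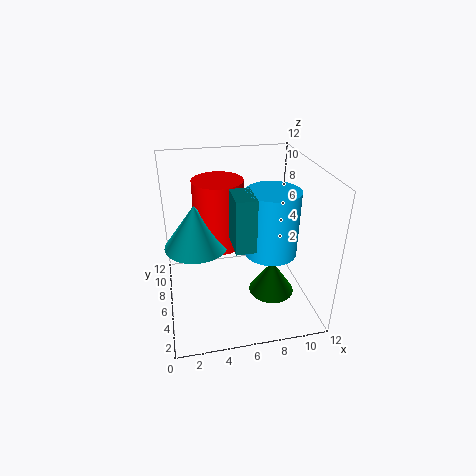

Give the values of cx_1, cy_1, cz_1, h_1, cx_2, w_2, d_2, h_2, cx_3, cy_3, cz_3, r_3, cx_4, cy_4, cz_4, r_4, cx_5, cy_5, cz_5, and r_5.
cx_1 = 2.5, cy_1 = 5.5, cz_1 = 6, h_1 = 3.5, cx_2 = 5, w_2 = 1.5, d_2 = 2.5, h_2 = 4, cx_3 = 9, cy_3 = 5.5, cz_3 = 0.5, r_3 = 2, cx_4 = 8, cy_4 = 3.5, cz_4 = 6, r_4 = 2, cx_5 = 4.5, cy_5 = 6.5, cz_5 = 5.5, r_5 = 2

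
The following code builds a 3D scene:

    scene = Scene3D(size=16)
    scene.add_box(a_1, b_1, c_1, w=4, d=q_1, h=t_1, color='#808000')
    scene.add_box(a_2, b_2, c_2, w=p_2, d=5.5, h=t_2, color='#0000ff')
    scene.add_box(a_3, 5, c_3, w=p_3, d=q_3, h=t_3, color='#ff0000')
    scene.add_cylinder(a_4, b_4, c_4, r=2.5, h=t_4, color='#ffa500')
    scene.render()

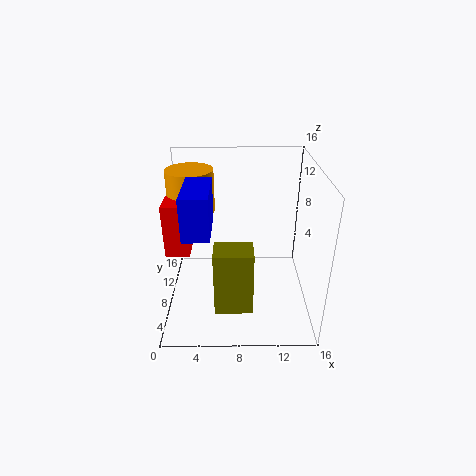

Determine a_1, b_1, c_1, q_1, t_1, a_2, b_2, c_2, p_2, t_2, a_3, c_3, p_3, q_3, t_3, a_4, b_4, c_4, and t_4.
a_1 = 5.5
b_1 = 2.5
c_1 = 2
q_1 = 3
t_1 = 7
a_2 = 3
b_2 = 1
c_2 = 11.5
p_2 = 2.5
t_2 = 4
a_3 = 0.5
c_3 = 7.5
p_3 = 2.5
q_3 = 3
t_3 = 5.5
a_4 = 3
b_4 = 9
c_4 = 11
t_4 = 4.5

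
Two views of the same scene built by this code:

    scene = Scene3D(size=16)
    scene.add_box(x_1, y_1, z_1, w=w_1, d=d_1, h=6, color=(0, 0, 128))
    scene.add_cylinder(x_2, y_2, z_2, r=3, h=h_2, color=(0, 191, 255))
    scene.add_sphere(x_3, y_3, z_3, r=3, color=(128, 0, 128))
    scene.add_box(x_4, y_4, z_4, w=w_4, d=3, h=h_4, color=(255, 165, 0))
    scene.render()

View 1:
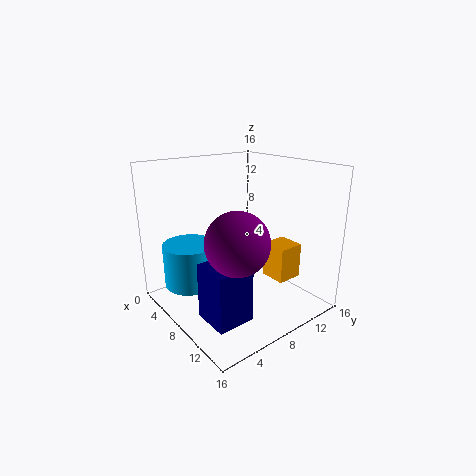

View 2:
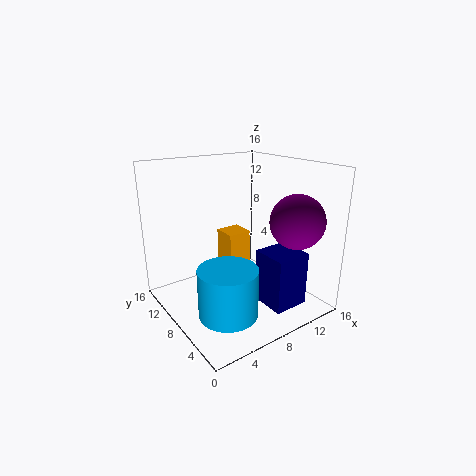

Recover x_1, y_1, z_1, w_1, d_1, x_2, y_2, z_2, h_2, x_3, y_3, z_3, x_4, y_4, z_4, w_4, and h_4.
x_1 = 9, y_1 = 2, z_1 = 1, w_1 = 4, d_1 = 4, x_2 = 4, y_2 = 4, z_2 = 2, h_2 = 5, x_3 = 13, y_3 = 4, z_3 = 10, x_4 = 9, y_4 = 11, z_4 = 3, w_4 = 3, h_4 = 4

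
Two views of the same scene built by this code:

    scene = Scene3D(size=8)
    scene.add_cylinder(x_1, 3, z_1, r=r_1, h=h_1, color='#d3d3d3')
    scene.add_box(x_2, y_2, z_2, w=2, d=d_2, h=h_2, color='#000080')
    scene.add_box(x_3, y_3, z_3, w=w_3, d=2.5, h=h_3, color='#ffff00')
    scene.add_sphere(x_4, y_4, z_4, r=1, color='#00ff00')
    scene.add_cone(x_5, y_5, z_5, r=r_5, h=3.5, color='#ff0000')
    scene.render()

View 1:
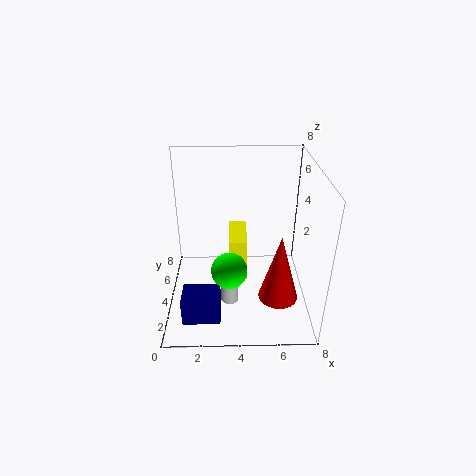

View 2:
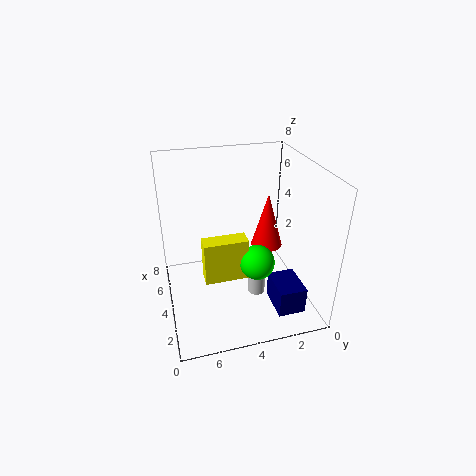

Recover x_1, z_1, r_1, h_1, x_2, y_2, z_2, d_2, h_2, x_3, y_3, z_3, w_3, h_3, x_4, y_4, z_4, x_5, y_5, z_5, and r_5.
x_1 = 3.5, z_1 = 0.5, r_1 = 0.5, h_1 = 1.5, x_2 = 1, y_2 = 1, z_2 = 0.5, d_2 = 1.5, h_2 = 1.5, x_3 = 3.5, y_3 = 3.5, z_3 = 1.5, w_3 = 1, h_3 = 2.5, x_4 = 3.5, y_4 = 3, z_4 = 2.5, x_5 = 6, y_5 = 1.5, z_5 = 2, r_5 = 1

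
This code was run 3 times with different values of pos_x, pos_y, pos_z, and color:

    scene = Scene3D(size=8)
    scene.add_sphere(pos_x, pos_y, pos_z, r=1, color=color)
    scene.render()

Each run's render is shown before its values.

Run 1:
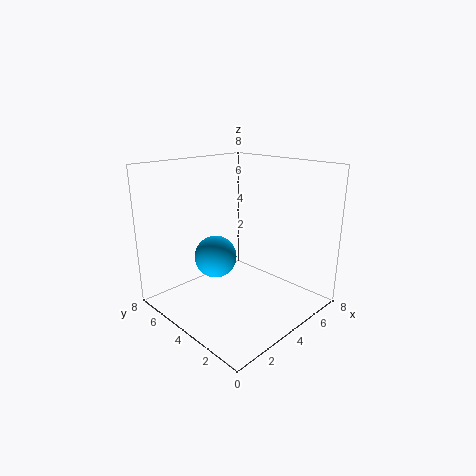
pos_x = 1.5
pos_y = 3
pos_z = 4
color = 'deepskyblue'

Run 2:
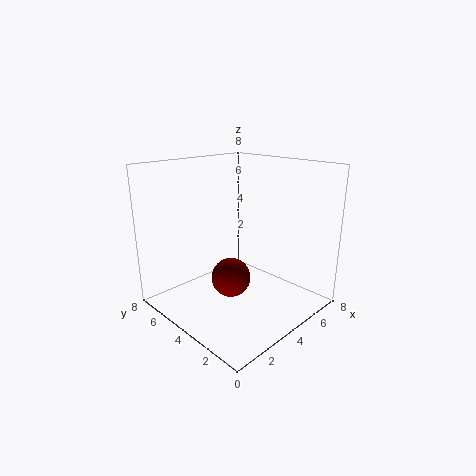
pos_x = 2.5
pos_y = 3
pos_z = 2.5
color = 'maroon'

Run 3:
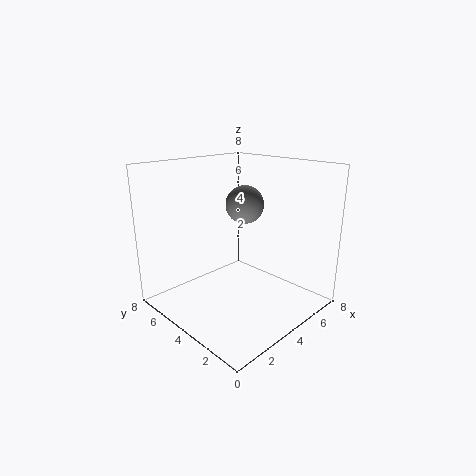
pos_x = 4
pos_y = 3.5
pos_z = 6
color = 'gray'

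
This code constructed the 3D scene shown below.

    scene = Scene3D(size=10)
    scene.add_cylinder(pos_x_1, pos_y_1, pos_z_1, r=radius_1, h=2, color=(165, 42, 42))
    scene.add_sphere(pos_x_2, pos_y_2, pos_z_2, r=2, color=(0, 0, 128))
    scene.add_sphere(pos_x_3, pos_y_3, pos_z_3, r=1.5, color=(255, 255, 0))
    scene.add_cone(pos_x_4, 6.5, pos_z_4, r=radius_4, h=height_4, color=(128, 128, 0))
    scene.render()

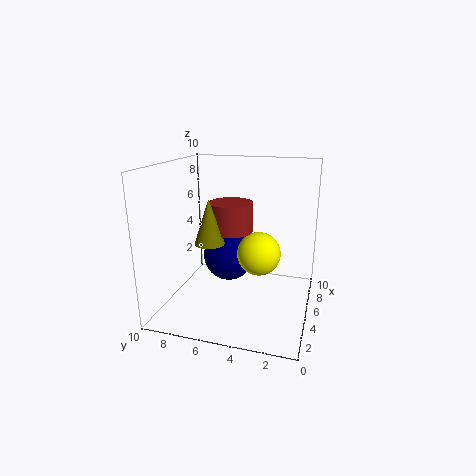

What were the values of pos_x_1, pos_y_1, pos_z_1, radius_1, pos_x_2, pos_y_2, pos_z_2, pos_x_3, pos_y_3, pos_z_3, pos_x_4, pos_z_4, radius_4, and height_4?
pos_x_1 = 5
pos_y_1 = 5.5
pos_z_1 = 5.5
radius_1 = 1.5
pos_x_2 = 7.5
pos_y_2 = 6.5
pos_z_2 = 2.5
pos_x_3 = 5
pos_y_3 = 3.5
pos_z_3 = 4
pos_x_4 = 3.5
pos_z_4 = 5
radius_4 = 1
height_4 = 3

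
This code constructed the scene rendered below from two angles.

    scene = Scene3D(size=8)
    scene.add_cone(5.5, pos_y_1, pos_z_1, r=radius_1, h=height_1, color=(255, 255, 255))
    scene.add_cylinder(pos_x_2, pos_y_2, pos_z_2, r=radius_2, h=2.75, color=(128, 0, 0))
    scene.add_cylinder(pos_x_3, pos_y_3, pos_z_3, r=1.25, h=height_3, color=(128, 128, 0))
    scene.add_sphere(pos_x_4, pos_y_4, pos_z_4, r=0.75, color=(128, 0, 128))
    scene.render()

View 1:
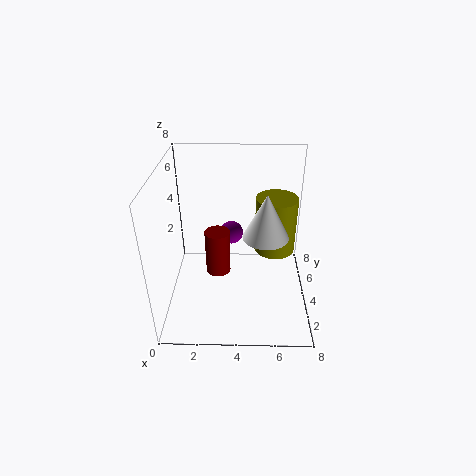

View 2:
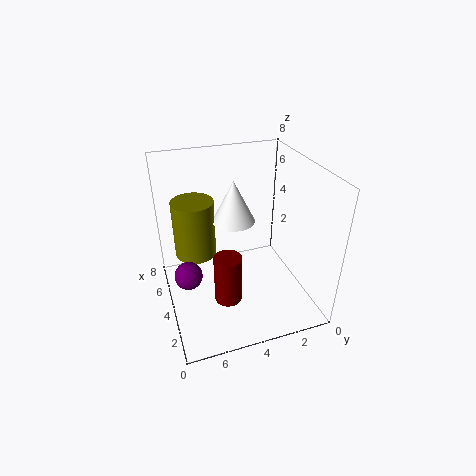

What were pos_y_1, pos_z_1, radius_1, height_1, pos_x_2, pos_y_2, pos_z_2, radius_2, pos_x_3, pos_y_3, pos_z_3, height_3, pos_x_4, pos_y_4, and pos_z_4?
pos_y_1 = 3.75; pos_z_1 = 4.25; radius_1 = 1.25; height_1 = 2.5; pos_x_2 = 2.75; pos_y_2 = 5; pos_z_2 = 1; radius_2 = 0.75; pos_x_3 = 6.25; pos_y_3 = 6; pos_z_3 = 2; height_3 = 3.5; pos_x_4 = 3.5; pos_y_4 = 7; pos_z_4 = 2.5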